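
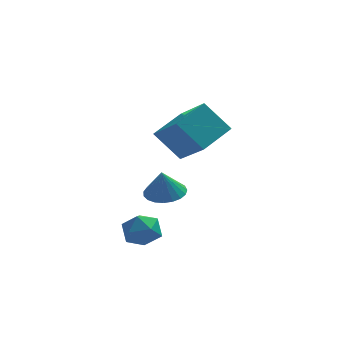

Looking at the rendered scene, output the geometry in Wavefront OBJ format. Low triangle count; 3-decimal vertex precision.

v 0.367 -3.324 -2.311
v 1.019 -2.861 -2.125
v 1.161 -4.199 -2.915
v 1.813 -3.736 -2.729
v 1.407 -4.13 -2.135
v 0.916 -3.589 -1.762
v 1.264 -3.471 -3.278
v 0.773 -2.93 -2.905
v 1.573 -2.952 -2.723
v 1.661 -3.359 -2.017
v 0.519 -3.701 -3.023
v 0.607 -4.108 -2.317
v 2.029 -0.11 -2.382
v 2.585 0.497 -2.212
v 1.891 -0.31 -1.218
v 2.283 0.673 -2.218
v 1.938 0.715 -2.252
v 1.609 0.613 -2.309
v 1.352 0.387 -2.378
v 1.213 0.074 -2.448
v 1.214 -0.27 -2.507
v 1.357 -0.587 -2.544
v 1.616 -0.821 -2.554
v 1.946 -0.932 -2.533
v 2.291 -0.902 -2.487
v 2.591 -0.734 -2.422
v 2.793 -0.458 -2.351
v 2.864 -0.123 -2.285
v 2.79 0.215 -2.236
v 1.575 -0.921 1.134
v 2.367 -2.356 2.331
v 2.633 0.119 1.68
v 3.425 -1.316 2.877
v 2.555 -1.324 0.003
v 3.347 -2.759 1.2
v 3.613 -0.284 0.549
v 4.405 -1.719 1.746
f 1 12 6
f 1 6 2
f 1 2 8
f 1 8 11
f 1 11 12
f 2 6 10
f 6 12 5
f 12 11 3
f 11 8 7
f 8 2 9
f 4 10 5
f 4 5 3
f 4 3 7
f 4 7 9
f 4 9 10
f 5 10 6
f 3 5 12
f 7 3 11
f 9 7 8
f 10 9 2
f 14 13 16
f 14 16 15
f 16 13 17
f 16 17 15
f 17 13 18
f 17 18 15
f 18 13 19
f 18 19 15
f 19 13 20
f 19 20 15
f 20 13 21
f 20 21 15
f 21 13 22
f 21 22 15
f 22 13 23
f 22 23 15
f 23 13 24
f 23 24 15
f 24 13 25
f 24 25 15
f 25 13 26
f 25 26 15
f 26 13 27
f 26 27 15
f 27 13 28
f 27 28 15
f 28 13 29
f 28 29 15
f 29 13 14
f 29 14 15
f 31 33 30
f 34 31 30
f 30 33 32
f 32 34 30
f 31 37 33
f 35 31 34
f 35 37 31
f 33 37 32
f 36 34 32
f 32 37 36
f 36 35 34
f 37 35 36



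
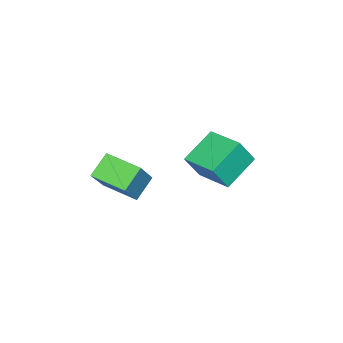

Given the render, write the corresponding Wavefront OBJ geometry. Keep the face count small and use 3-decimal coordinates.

v -5.565 -1.481 -0.224
v -4.875 -1.94 1.237
v -4.933 0.424 0.076
v -4.243 -0.035 1.537
v -3.757 -1.925 -1.217
v -3.067 -2.384 0.244
v -3.125 -0.02 -0.917
v -2.435 -0.479 0.544
v 0.889 -4.441 0.279
v -0.24 -4.284 1.143
v 0.953 -2.579 0.025
v -0.175 -2.422 0.889
v 2.195 -4.258 1.951
v 1.067 -4.101 2.815
v 2.26 -2.396 1.697
v 1.131 -2.239 2.561
f 2 4 1
f 5 2 1
f 1 4 3
f 3 5 1
f 2 8 4
f 6 2 5
f 6 8 2
f 4 8 3
f 7 5 3
f 3 8 7
f 7 6 5
f 8 6 7
f 10 12 9
f 13 10 9
f 9 12 11
f 11 13 9
f 10 16 12
f 14 10 13
f 14 16 10
f 12 16 11
f 15 13 11
f 11 16 15
f 15 14 13
f 16 14 15



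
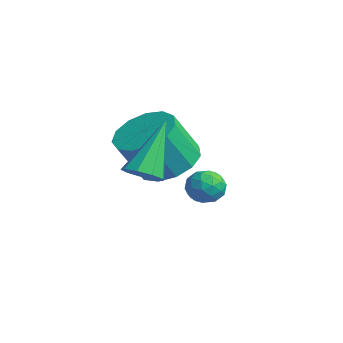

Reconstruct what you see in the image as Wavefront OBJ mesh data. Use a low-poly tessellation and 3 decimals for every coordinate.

v -3.245 2.876 -0.133
v -2.811 2.376 -0.339
v -3.909 2.104 0.339
v -3.475 1.604 0.133
v -3.28 2.05 0.627
v -2.87 2.528 0.335
v -3.85 1.952 -0.335
v -3.44 2.43 -0.627
v -3.184 1.805 -0.464
v -2.832 1.866 0.13
v -3.888 2.614 -0.13
v -3.536 2.675 0.464
v -2.97 2.694 -0.277
v -3.75 1.786 0.277
v -3.636 2.048 0.568
v -3.381 1.755 0.447
v -3.004 2.783 0.119
v -2.749 2.489 -0.002
v -3.025 2.298 0.566
v -3.971 1.991 0.002
v -3.716 1.697 -0.119
v -3.339 2.725 -0.447
v -3.084 2.432 -0.568
v -3.695 2.182 -0.566
v -2.934 2.065 -0.472
v -3.324 1.61 -0.195
v -3.545 1.815 -0.47
v -3.304 2.096 -0.642
v -2.727 2.1 -0.123
v -3.117 1.646 0.155
v -3.003 1.909 0.445
v -2.762 2.189 0.274
v -2.946 1.765 -0.196
v -3.603 2.834 -0.155
v -3.993 2.38 0.123
v -3.958 2.291 -0.274
v -3.717 2.571 -0.445
v -3.396 2.87 0.195
v -3.786 2.415 0.472
v -3.416 2.384 0.642
v -3.175 2.665 0.47
v -3.774 2.715 0.196
v -3.024 0.856 1.443
v -2.005 0.616 1.22
v -1.897 -0.276 2.675
v -2.916 -0.036 2.897
v -1.994 1.131 1.535
v -1.886 0.239 2.99
v -2.31 1.558 1.82
v -2.202 0.666 3.275
v -2.852 1.762 1.985
v -2.745 0.87 3.44
v -3.449 1.679 1.978
v -3.342 0.787 3.433
v -3.911 1.334 1.801
v -3.804 0.442 3.256
v -4.091 0.838 1.51
v -3.984 -0.054 2.965
v -3.932 0.347 1.198
v -3.825 -0.545 2.653
v -3.485 0.018 0.963
v -3.378 -0.874 2.418
v -2.891 -0.045 0.88
v -2.784 -0.937 2.335
v -2.339 0.178 0.977
v -2.232 -0.714 2.432
v 0.215 -1.459 2.499
v 0.627 -1.811 2.858
v -0.435 -0.441 4.241
v 0.827 -1.441 2.717
v 0.742 -1.079 2.473
v 0.41 -0.895 2.242
v -0.013 -0.975 2.131
v -0.329 -1.281 2.192
v -0.391 -1.671 2.397
v -0.168 -1.962 2.65
v 0.233 -2.017 2.832
f 1 38 17
f 38 12 41
f 17 41 6
f 38 41 17
f 1 17 13
f 17 6 18
f 13 18 2
f 17 18 13
f 1 13 22
f 13 2 23
f 22 23 8
f 13 23 22
f 1 22 34
f 22 8 37
f 34 37 11
f 22 37 34
f 1 34 38
f 34 11 42
f 38 42 12
f 34 42 38
f 2 18 29
f 18 6 32
f 29 32 10
f 18 32 29
f 6 41 19
f 41 12 40
f 19 40 5
f 41 40 19
f 12 42 39
f 42 11 35
f 39 35 3
f 42 35 39
f 11 37 36
f 37 8 24
f 36 24 7
f 37 24 36
f 8 23 28
f 23 2 25
f 28 25 9
f 23 25 28
f 4 30 16
f 30 10 31
f 16 31 5
f 30 31 16
f 4 16 14
f 16 5 15
f 14 15 3
f 16 15 14
f 4 14 21
f 14 3 20
f 21 20 7
f 14 20 21
f 4 21 26
f 21 7 27
f 26 27 9
f 21 27 26
f 4 26 30
f 26 9 33
f 30 33 10
f 26 33 30
f 5 31 19
f 31 10 32
f 19 32 6
f 31 32 19
f 3 15 39
f 15 5 40
f 39 40 12
f 15 40 39
f 7 20 36
f 20 3 35
f 36 35 11
f 20 35 36
f 9 27 28
f 27 7 24
f 28 24 8
f 27 24 28
f 10 33 29
f 33 9 25
f 29 25 2
f 33 25 29
f 44 43 47
f 44 47 45
f 45 47 48
f 45 48 46
f 47 43 49
f 47 49 48
f 48 49 50
f 48 50 46
f 49 43 51
f 49 51 50
f 50 51 52
f 50 52 46
f 51 43 53
f 51 53 52
f 52 53 54
f 52 54 46
f 53 43 55
f 53 55 54
f 54 55 56
f 54 56 46
f 55 43 57
f 55 57 56
f 56 57 58
f 56 58 46
f 57 43 59
f 57 59 58
f 58 59 60
f 58 60 46
f 59 43 61
f 59 61 60
f 60 61 62
f 60 62 46
f 61 43 63
f 61 63 62
f 62 63 64
f 62 64 46
f 63 43 65
f 63 65 64
f 64 65 66
f 64 66 46
f 65 43 44
f 65 44 66
f 66 44 45
f 66 45 46
f 68 67 70
f 68 70 69
f 70 67 71
f 70 71 69
f 71 67 72
f 71 72 69
f 72 67 73
f 72 73 69
f 73 67 74
f 73 74 69
f 74 67 75
f 74 75 69
f 75 67 76
f 75 76 69
f 76 67 77
f 76 77 69
f 77 67 68
f 77 68 69



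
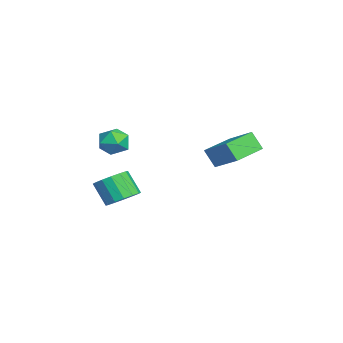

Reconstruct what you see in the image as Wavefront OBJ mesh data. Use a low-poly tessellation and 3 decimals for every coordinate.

v -0.542 -3.352 -3.426
v 0.406 -3.825 -3.168
v -0.331 -4.541 -1.776
v -1.278 -4.068 -2.034
v 0.416 -3.325 -2.906
v -0.321 -4.042 -1.514
v 0.169 -2.833 -2.783
v -0.567 -3.549 -1.391
v -0.268 -2.48 -2.832
v -1.005 -3.196 -1.44
v -0.778 -2.36 -3.041
v -1.515 -3.076 -1.649
v -1.225 -2.506 -3.353
v -1.962 -3.222 -1.961
v -1.489 -2.879 -3.684
v -2.226 -3.595 -2.292
v -1.499 -3.378 -3.946
v -2.236 -4.095 -2.554
v -1.253 -3.871 -4.069
v -1.989 -4.587 -2.677
v -0.815 -4.224 -4.02
v -1.552 -4.94 -2.628
v -0.305 -4.344 -3.811
v -1.042 -5.06 -2.419
v 0.142 -4.198 -3.499
v -0.595 -4.914 -2.107
v 2.318 -3.098 2.484
v 3.053 -3.063 3.175
v 2.767 -4.617 2.085
v 3.502 -4.582 2.776
v 2.535 -4.608 3.067
v 2.258 -3.669 3.314
v 3.562 -4.011 1.946
v 3.285 -3.072 2.193
v 3.821 -3.627 2.843
v 3.187 -3.996 3.536
v 2.633 -3.684 1.724
v 1.999 -4.053 2.417
v 2.589 1.619 0.478
v 2.181 1.043 1.57
v 1.218 3.092 0.743
v 0.81 2.516 1.835
v 3.99 2.724 1.585
v 3.582 2.148 2.677
v 2.619 4.197 1.85
v 2.211 3.621 2.942
f 2 1 5
f 2 5 3
f 3 5 6
f 3 6 4
f 5 1 7
f 5 7 6
f 6 7 8
f 6 8 4
f 7 1 9
f 7 9 8
f 8 9 10
f 8 10 4
f 9 1 11
f 9 11 10
f 10 11 12
f 10 12 4
f 11 1 13
f 11 13 12
f 12 13 14
f 12 14 4
f 13 1 15
f 13 15 14
f 14 15 16
f 14 16 4
f 15 1 17
f 15 17 16
f 16 17 18
f 16 18 4
f 17 1 19
f 17 19 18
f 18 19 20
f 18 20 4
f 19 1 21
f 19 21 20
f 20 21 22
f 20 22 4
f 21 1 23
f 21 23 22
f 22 23 24
f 22 24 4
f 23 1 25
f 23 25 24
f 24 25 26
f 24 26 4
f 25 1 2
f 25 2 26
f 26 2 3
f 26 3 4
f 27 38 32
f 27 32 28
f 27 28 34
f 27 34 37
f 27 37 38
f 28 32 36
f 32 38 31
f 38 37 29
f 37 34 33
f 34 28 35
f 30 36 31
f 30 31 29
f 30 29 33
f 30 33 35
f 30 35 36
f 31 36 32
f 29 31 38
f 33 29 37
f 35 33 34
f 36 35 28
f 40 42 39
f 43 40 39
f 39 42 41
f 41 43 39
f 40 46 42
f 44 40 43
f 44 46 40
f 42 46 41
f 45 43 41
f 41 46 45
f 45 44 43
f 46 44 45



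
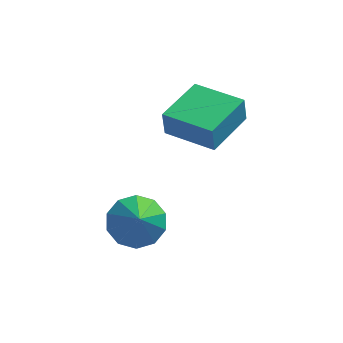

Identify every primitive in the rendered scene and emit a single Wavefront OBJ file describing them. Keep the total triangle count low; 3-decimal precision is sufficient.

v -0.289 -0.421 -1.583
v 0.761 -0.529 -1.855
v -0.051 -1.459 -0.257
v 0.708 -0.005 -1.435
v 0.275 0.36 -1.071
v -0.374 0.427 -0.903
v -0.99 0.17 -0.994
v -1.338 -0.312 -1.31
v -1.285 -0.836 -1.73
v -0.852 -1.202 -2.094
v -0.203 -1.269 -2.262
v 0.413 -1.012 -2.171
v 0.6 0.956 2.309
v 0.51 0.958 3.355
v 1.584 2.775 2.39
v 1.494 2.777 3.436
v 2.386 -0.017 2.464
v 2.296 -0.015 3.51
v 3.37 1.802 2.545
v 3.28 1.804 3.591
f 2 1 4
f 2 4 3
f 4 1 5
f 4 5 3
f 5 1 6
f 5 6 3
f 6 1 7
f 6 7 3
f 7 1 8
f 7 8 3
f 8 1 9
f 8 9 3
f 9 1 10
f 9 10 3
f 10 1 11
f 10 11 3
f 11 1 12
f 11 12 3
f 12 1 2
f 12 2 3
f 14 16 13
f 17 14 13
f 13 16 15
f 15 17 13
f 14 20 16
f 18 14 17
f 18 20 14
f 16 20 15
f 19 17 15
f 15 20 19
f 19 18 17
f 20 18 19



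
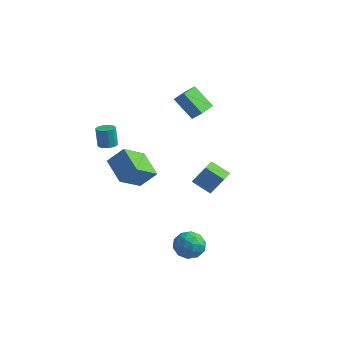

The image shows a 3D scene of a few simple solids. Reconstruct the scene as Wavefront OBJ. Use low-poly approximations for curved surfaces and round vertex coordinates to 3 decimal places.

v 2.959 -1.39 -0.579
v 1.929 -1.6 0.06
v 2.595 -0.278 -0.799
v 1.565 -0.489 -0.16
v 3.535 -0.991 0.48
v 2.505 -1.202 1.119
v 3.171 0.12 0.26
v 2.141 -0.09 0.899
v -3.793 -1.287 0.735
v -3.305 -1.019 0.792
v -3.499 -0.925 2.003
v -3.987 -1.193 1.945
v -3.55 -0.782 0.734
v -3.745 -0.689 1.945
v -3.889 -0.738 0.677
v -4.083 -0.645 1.888
v -4.191 -0.904 0.641
v -4.385 -0.81 1.852
v -4.341 -1.216 0.641
v -4.535 -1.122 1.852
v -4.281 -1.555 0.677
v -4.475 -1.461 1.888
v -4.035 -1.791 0.735
v -4.23 -1.698 1.946
v -3.697 -1.835 0.792
v -3.891 -1.742 2.003
v -3.395 -1.67 0.828
v -3.589 -1.576 2.039
v -3.245 -1.358 0.828
v -3.439 -1.264 2.039
v -0.568 -2.751 -0.58
v -0.837 -4.187 0.401
v -1.947 -2.008 0.129
v -2.217 -3.444 1.11
v 0.177 -2.256 0.35
v -0.093 -3.692 1.331
v -1.203 -1.513 1.059
v -1.472 -2.949 2.04
v -1.353 3.18 1.472
v -2.52 3.097 2.692
v -1.543 4.524 1.383
v -2.709 4.44 2.603
v -0.771 3.3 2.037
v -1.937 3.216 3.257
v -0.96 4.643 1.948
v -2.127 4.56 3.168
v 3.237 -2.633 -3.387
v 3.924 -3.24 -3.264
v 2.256 -3.76 -3.476
v 2.943 -4.367 -3.353
v 2.682 -3.816 -2.657
v 3.289 -3.119 -2.602
v 2.891 -3.881 -4.138
v 3.498 -3.184 -4.083
v 3.71 -4.011 -3.728
v 3.581 -3.971 -2.812
v 2.599 -3.029 -3.928
v 2.47 -2.989 -3.012
v 3.667 -2.837 -3.318
v 2.513 -4.163 -3.422
v 2.36 -3.839 -3.013
v 2.764 -4.196 -2.941
v 3.293 -2.766 -2.929
v 3.697 -3.123 -2.856
v 2.967 -3.462 -2.499
v 2.483 -3.877 -3.884
v 2.887 -4.234 -3.811
v 3.416 -2.804 -3.799
v 3.82 -3.161 -3.727
v 3.213 -3.538 -4.241
v 3.945 -3.648 -3.518
v 3.368 -4.311 -3.57
v 3.338 -4.025 -4.032
v 3.694 -3.615 -3.999
v 3.869 -3.624 -2.98
v 3.292 -4.287 -3.032
v 3.139 -3.963 -2.623
v 3.495 -3.553 -2.591
v 3.743 -4.078 -3.252
v 2.888 -2.713 -3.708
v 2.311 -3.376 -3.76
v 2.685 -3.447 -4.149
v 3.041 -3.037 -4.117
v 2.812 -2.689 -3.17
v 2.235 -3.352 -3.222
v 2.486 -3.385 -2.741
v 2.842 -2.975 -2.708
v 2.437 -2.922 -3.488
f 2 4 1
f 5 2 1
f 1 4 3
f 3 5 1
f 2 8 4
f 6 2 5
f 6 8 2
f 4 8 3
f 7 5 3
f 3 8 7
f 7 6 5
f 8 6 7
f 10 9 13
f 10 13 11
f 11 13 14
f 11 14 12
f 13 9 15
f 13 15 14
f 14 15 16
f 14 16 12
f 15 9 17
f 15 17 16
f 16 17 18
f 16 18 12
f 17 9 19
f 17 19 18
f 18 19 20
f 18 20 12
f 19 9 21
f 19 21 20
f 20 21 22
f 20 22 12
f 21 9 23
f 21 23 22
f 22 23 24
f 22 24 12
f 23 9 25
f 23 25 24
f 24 25 26
f 24 26 12
f 25 9 27
f 25 27 26
f 26 27 28
f 26 28 12
f 27 9 29
f 27 29 28
f 28 29 30
f 28 30 12
f 29 9 10
f 29 10 30
f 30 10 11
f 30 11 12
f 32 34 31
f 35 32 31
f 31 34 33
f 33 35 31
f 32 38 34
f 36 32 35
f 36 38 32
f 34 38 33
f 37 35 33
f 33 38 37
f 37 36 35
f 38 36 37
f 40 42 39
f 43 40 39
f 39 42 41
f 41 43 39
f 40 46 42
f 44 40 43
f 44 46 40
f 42 46 41
f 45 43 41
f 41 46 45
f 45 44 43
f 46 44 45
f 47 84 63
f 84 58 87
f 63 87 52
f 84 87 63
f 47 63 59
f 63 52 64
f 59 64 48
f 63 64 59
f 47 59 68
f 59 48 69
f 68 69 54
f 59 69 68
f 47 68 80
f 68 54 83
f 80 83 57
f 68 83 80
f 47 80 84
f 80 57 88
f 84 88 58
f 80 88 84
f 48 64 75
f 64 52 78
f 75 78 56
f 64 78 75
f 52 87 65
f 87 58 86
f 65 86 51
f 87 86 65
f 58 88 85
f 88 57 81
f 85 81 49
f 88 81 85
f 57 83 82
f 83 54 70
f 82 70 53
f 83 70 82
f 54 69 74
f 69 48 71
f 74 71 55
f 69 71 74
f 50 76 62
f 76 56 77
f 62 77 51
f 76 77 62
f 50 62 60
f 62 51 61
f 60 61 49
f 62 61 60
f 50 60 67
f 60 49 66
f 67 66 53
f 60 66 67
f 50 67 72
f 67 53 73
f 72 73 55
f 67 73 72
f 50 72 76
f 72 55 79
f 76 79 56
f 72 79 76
f 51 77 65
f 77 56 78
f 65 78 52
f 77 78 65
f 49 61 85
f 61 51 86
f 85 86 58
f 61 86 85
f 53 66 82
f 66 49 81
f 82 81 57
f 66 81 82
f 55 73 74
f 73 53 70
f 74 70 54
f 73 70 74
f 56 79 75
f 79 55 71
f 75 71 48
f 79 71 75



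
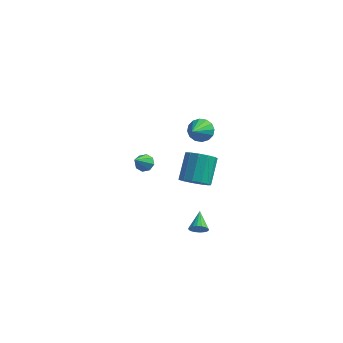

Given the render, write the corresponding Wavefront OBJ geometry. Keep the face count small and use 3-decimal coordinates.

v -0.585 -1.285 -3.712
v -0.184 -1.34 -3.37
v -0.895 -0.275 -3.188
v -0.086 -1.218 -3.547
v -0.087 -1.11 -3.756
v -0.186 -1.036 -3.957
v -0.365 -1.012 -4.109
v -0.587 -1.041 -4.183
v -0.809 -1.119 -4.163
v -0.986 -1.23 -4.055
v -1.084 -1.352 -3.878
v -1.083 -1.461 -3.669
v -0.984 -1.534 -3.468
v -0.805 -1.559 -3.316
v -0.583 -1.529 -3.242
v -0.362 -1.451 -3.261
v -0.897 -0.241 3.292
v -0.383 -0.5 2.892
v -0.823 -1.699 4.328
v -0.214 -0.308 3.15
v -0.229 -0.099 3.445
v -0.422 0.072 3.699
v -0.742 0.16 3.844
v -1.104 0.139 3.841
v -1.41 0.017 3.691
v -1.579 -0.175 3.434
v -1.564 -0.384 3.138
v -1.371 -0.555 2.884
v -1.051 -0.642 2.739
v -0.689 -0.622 2.742
v -1.041 -0.71 -0.498
v -0.502 -1.134 0.004
v -0.6 0.086 1.14
v -1.139 0.51 0.638
v -0.233 -0.853 -0.275
v -0.331 0.367 0.861
v -0.221 -0.526 -0.625
v -0.319 0.694 0.511
v -0.469 -0.258 -0.935
v -0.567 0.962 0.201
v -0.899 -0.133 -1.106
v -0.996 1.087 0.03
v -1.374 -0.192 -1.084
v -1.471 1.029 0.052
v -1.743 -0.415 -0.876
v -1.841 0.806 0.26
v -1.889 -0.731 -0.548
v -1.987 0.489 0.588
v -1.767 -1.042 -0.204
v -1.864 0.179 0.932
v -1.414 -1.246 0.046
v -1.511 -0.026 1.182
v -0.942 -1.281 0.124
v -1.04 -0.061 1.26
v -3.734 -0.76 0.253
v -3.33 -1.041 0.029
v -3.866 -1.76 1.267
v -3.197 -0.771 0.313
v -3.378 -0.495 0.562
v -3.767 -0.374 0.63
v -4.137 -0.479 0.477
v -4.27 -0.749 0.194
v -4.089 -1.025 -0.055
v -3.7 -1.146 -0.123
f 2 1 4
f 2 4 3
f 4 1 5
f 4 5 3
f 5 1 6
f 5 6 3
f 6 1 7
f 6 7 3
f 7 1 8
f 7 8 3
f 8 1 9
f 8 9 3
f 9 1 10
f 9 10 3
f 10 1 11
f 10 11 3
f 11 1 12
f 11 12 3
f 12 1 13
f 12 13 3
f 13 1 14
f 13 14 3
f 14 1 15
f 14 15 3
f 15 1 16
f 15 16 3
f 16 1 2
f 16 2 3
f 18 17 20
f 18 20 19
f 20 17 21
f 20 21 19
f 21 17 22
f 21 22 19
f 22 17 23
f 22 23 19
f 23 17 24
f 23 24 19
f 24 17 25
f 24 25 19
f 25 17 26
f 25 26 19
f 26 17 27
f 26 27 19
f 27 17 28
f 27 28 19
f 28 17 29
f 28 29 19
f 29 17 30
f 29 30 19
f 30 17 18
f 30 18 19
f 32 31 35
f 32 35 33
f 33 35 36
f 33 36 34
f 35 31 37
f 35 37 36
f 36 37 38
f 36 38 34
f 37 31 39
f 37 39 38
f 38 39 40
f 38 40 34
f 39 31 41
f 39 41 40
f 40 41 42
f 40 42 34
f 41 31 43
f 41 43 42
f 42 43 44
f 42 44 34
f 43 31 45
f 43 45 44
f 44 45 46
f 44 46 34
f 45 31 47
f 45 47 46
f 46 47 48
f 46 48 34
f 47 31 49
f 47 49 48
f 48 49 50
f 48 50 34
f 49 31 51
f 49 51 50
f 50 51 52
f 50 52 34
f 51 31 53
f 51 53 52
f 52 53 54
f 52 54 34
f 53 31 32
f 53 32 54
f 54 32 33
f 54 33 34
f 56 55 58
f 56 58 57
f 58 55 59
f 58 59 57
f 59 55 60
f 59 60 57
f 60 55 61
f 60 61 57
f 61 55 62
f 61 62 57
f 62 55 63
f 62 63 57
f 63 55 64
f 63 64 57
f 64 55 56
f 64 56 57



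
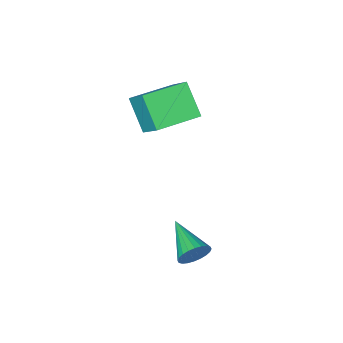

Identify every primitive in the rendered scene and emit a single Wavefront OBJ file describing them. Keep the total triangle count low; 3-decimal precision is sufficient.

v 0.867 -0.103 0.758
v 0.966 0.896 1.762
v 0.929 0.851 -0.196
v 1.028 1.849 0.808
v 2.412 -0.229 0.732
v 2.511 0.769 1.736
v 2.474 0.724 -0.222
v 2.573 1.723 0.782
v 2.992 4.583 -2.918
v 3.28 4.686 -2.437
v 2.828 3.197 -2.522
v 3.072 4.729 -2.373
v 2.851 4.75 -2.392
v 2.652 4.745 -2.49
v 2.504 4.716 -2.654
v 2.431 4.666 -2.858
v 2.443 4.604 -3.071
v 2.539 4.538 -3.261
v 2.703 4.479 -3.399
v 2.912 4.436 -3.463
v 3.132 4.416 -3.445
v 3.331 4.42 -3.346
v 3.479 4.45 -3.182
v 3.552 4.499 -2.978
v 3.54 4.562 -2.765
v 3.445 4.627 -2.575
f 2 4 1
f 5 2 1
f 1 4 3
f 3 5 1
f 2 8 4
f 6 2 5
f 6 8 2
f 4 8 3
f 7 5 3
f 3 8 7
f 7 6 5
f 8 6 7
f 10 9 12
f 10 12 11
f 12 9 13
f 12 13 11
f 13 9 14
f 13 14 11
f 14 9 15
f 14 15 11
f 15 9 16
f 15 16 11
f 16 9 17
f 16 17 11
f 17 9 18
f 17 18 11
f 18 9 19
f 18 19 11
f 19 9 20
f 19 20 11
f 20 9 21
f 20 21 11
f 21 9 22
f 21 22 11
f 22 9 23
f 22 23 11
f 23 9 24
f 23 24 11
f 24 9 25
f 24 25 11
f 25 9 26
f 25 26 11
f 26 9 10
f 26 10 11



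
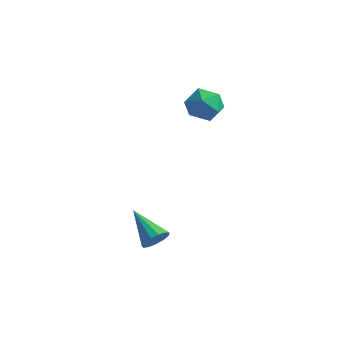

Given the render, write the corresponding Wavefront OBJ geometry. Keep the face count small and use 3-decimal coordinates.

v -1.537 -3.469 -3.517
v -1.124 -3.263 -2.926
v -3.243 -2.851 -2.543
v -1.147 -2.925 -3.179
v -1.293 -2.76 -3.539
v -1.516 -2.82 -3.893
v -1.746 -3.085 -4.127
v -1.91 -3.473 -4.168
v -1.955 -3.859 -4.002
v -1.867 -4.121 -3.683
v -1.674 -4.176 -3.31
v -1.438 -4.006 -3.004
v -1.233 -3.666 -2.861
v -3.146 1.824 2.777
v -2.364 2.489 3.047
v -1.996 0.571 2.533
v -1.214 1.236 2.803
v -1.908 0.907 3.537
v -2.618 1.681 3.687
v -1.742 1.379 1.893
v -2.452 2.153 2.043
v -1.496 2.214 2.5
v -1.598 1.923 3.516
v -2.762 1.137 2.064
v -2.864 0.846 3.08
f 2 1 4
f 2 4 3
f 4 1 5
f 4 5 3
f 5 1 6
f 5 6 3
f 6 1 7
f 6 7 3
f 7 1 8
f 7 8 3
f 8 1 9
f 8 9 3
f 9 1 10
f 9 10 3
f 10 1 11
f 10 11 3
f 11 1 12
f 11 12 3
f 12 1 13
f 12 13 3
f 13 1 2
f 13 2 3
f 14 25 19
f 14 19 15
f 14 15 21
f 14 21 24
f 14 24 25
f 15 19 23
f 19 25 18
f 25 24 16
f 24 21 20
f 21 15 22
f 17 23 18
f 17 18 16
f 17 16 20
f 17 20 22
f 17 22 23
f 18 23 19
f 16 18 25
f 20 16 24
f 22 20 21
f 23 22 15



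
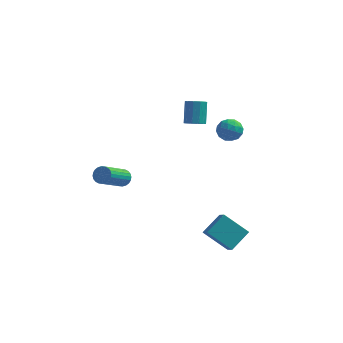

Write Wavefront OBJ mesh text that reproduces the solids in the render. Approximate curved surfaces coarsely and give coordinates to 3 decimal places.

v 2.168 0.684 3.383
v 2.539 1.088 2.975
v 3.061 0.492 4.005
v 3.432 0.896 3.597
v 2.95 1.166 3.998
v 2.398 1.285 3.614
v 3.202 0.295 3.366
v 2.65 0.414 2.982
v 3.178 0.847 2.965
v 3.022 1.386 3.355
v 2.578 0.194 3.625
v 2.422 0.733 4.015
v 2.275 0.903 3.124
v 3.325 0.677 3.856
v 3.042 0.836 4.092
v 3.26 1.073 3.852
v 2.192 1.019 3.5
v 2.41 1.256 3.26
v 2.651 1.302 3.861
v 3.19 0.324 3.72
v 3.408 0.561 3.48
v 2.34 0.507 3.128
v 2.558 0.744 2.888
v 2.949 0.278 3.119
v 2.869 0.999 2.878
v 3.394 0.886 3.244
v 3.259 0.532 3.109
v 2.934 0.602 2.882
v 2.777 1.315 3.108
v 3.302 1.202 3.474
v 3.019 1.361 3.709
v 2.694 1.431 3.483
v 3.153 1.174 3.102
v 2.298 0.378 3.506
v 2.823 0.265 3.872
v 2.906 0.149 3.497
v 2.581 0.219 3.271
v 2.206 0.694 3.736
v 2.731 0.581 4.102
v 2.666 0.978 4.098
v 2.341 1.048 3.871
v 2.447 0.406 3.878
v 0.706 2.695 2.389
v 1.207 2.558 2.536
v 1.096 3.307 3.617
v 0.594 3.445 3.471
v 1.226 2.833 2.348
v 1.115 3.582 3.429
v 1.047 3.055 2.175
v 0.935 3.804 3.256
v 0.737 3.14 2.085
v 0.625 3.889 3.166
v 0.415 3.055 2.11
v 0.304 3.804 3.191
v 0.204 2.833 2.243
v 0.093 3.582 3.324
v 0.185 2.558 2.431
v 0.074 3.307 3.512
v 0.365 2.336 2.604
v 0.253 3.085 3.685
v 0.675 2.251 2.694
v 0.563 3 3.775
v 0.996 2.336 2.669
v 0.885 3.085 3.75
v -2.696 1.641 -1.399
v -2.28 1.362 -1.537
v -2.887 -0.101 -0.399
v -3.304 0.179 -0.261
v -2.21 1.459 -1.373
v -2.817 -0.003 -0.236
v -2.214 1.585 -1.214
v -2.821 0.122 -0.076
v -2.291 1.719 -1.083
v -2.898 0.256 0.055
v -2.43 1.841 -1
v -3.037 0.379 0.138
v -2.609 1.933 -0.977
v -3.217 0.47 0.16
v -2.802 1.981 -1.019
v -3.409 0.518 0.119
v -2.979 1.976 -1.119
v -3.586 0.514 0.019
v -3.113 1.921 -1.261
v -3.72 0.458 -0.123
v -3.183 1.823 -1.424
v -3.79 0.361 -0.287
v -3.179 1.698 -1.584
v -3.786 0.235 -0.446
v -3.102 1.564 -1.715
v -3.709 0.101 -0.577
v -2.963 1.441 -1.798
v -3.57 -0.021 -0.66
v -2.783 1.35 -1.82
v -3.391 -0.113 -0.683
v -2.591 1.302 -1.779
v -3.198 -0.161 -0.641
v -2.414 1.306 -1.679
v -3.021 -0.156 -0.541
v 3.624 -2.388 -2.616
v 2.399 -2.271 -1.674
v 3.29 -1.795 -3.125
v 2.065 -1.677 -2.182
v 4.235 -1.463 -1.938
v 3.01 -1.345 -0.995
v 3.901 -0.869 -2.446
v 2.676 -0.752 -1.504
f 1 38 17
f 38 12 41
f 17 41 6
f 38 41 17
f 1 17 13
f 17 6 18
f 13 18 2
f 17 18 13
f 1 13 22
f 13 2 23
f 22 23 8
f 13 23 22
f 1 22 34
f 22 8 37
f 34 37 11
f 22 37 34
f 1 34 38
f 34 11 42
f 38 42 12
f 34 42 38
f 2 18 29
f 18 6 32
f 29 32 10
f 18 32 29
f 6 41 19
f 41 12 40
f 19 40 5
f 41 40 19
f 12 42 39
f 42 11 35
f 39 35 3
f 42 35 39
f 11 37 36
f 37 8 24
f 36 24 7
f 37 24 36
f 8 23 28
f 23 2 25
f 28 25 9
f 23 25 28
f 4 30 16
f 30 10 31
f 16 31 5
f 30 31 16
f 4 16 14
f 16 5 15
f 14 15 3
f 16 15 14
f 4 14 21
f 14 3 20
f 21 20 7
f 14 20 21
f 4 21 26
f 21 7 27
f 26 27 9
f 21 27 26
f 4 26 30
f 26 9 33
f 30 33 10
f 26 33 30
f 5 31 19
f 31 10 32
f 19 32 6
f 31 32 19
f 3 15 39
f 15 5 40
f 39 40 12
f 15 40 39
f 7 20 36
f 20 3 35
f 36 35 11
f 20 35 36
f 9 27 28
f 27 7 24
f 28 24 8
f 27 24 28
f 10 33 29
f 33 9 25
f 29 25 2
f 33 25 29
f 44 43 47
f 44 47 45
f 45 47 48
f 45 48 46
f 47 43 49
f 47 49 48
f 48 49 50
f 48 50 46
f 49 43 51
f 49 51 50
f 50 51 52
f 50 52 46
f 51 43 53
f 51 53 52
f 52 53 54
f 52 54 46
f 53 43 55
f 53 55 54
f 54 55 56
f 54 56 46
f 55 43 57
f 55 57 56
f 56 57 58
f 56 58 46
f 57 43 59
f 57 59 58
f 58 59 60
f 58 60 46
f 59 43 61
f 59 61 60
f 60 61 62
f 60 62 46
f 61 43 63
f 61 63 62
f 62 63 64
f 62 64 46
f 63 43 44
f 63 44 64
f 64 44 45
f 64 45 46
f 66 65 69
f 66 69 67
f 67 69 70
f 67 70 68
f 69 65 71
f 69 71 70
f 70 71 72
f 70 72 68
f 71 65 73
f 71 73 72
f 72 73 74
f 72 74 68
f 73 65 75
f 73 75 74
f 74 75 76
f 74 76 68
f 75 65 77
f 75 77 76
f 76 77 78
f 76 78 68
f 77 65 79
f 77 79 78
f 78 79 80
f 78 80 68
f 79 65 81
f 79 81 80
f 80 81 82
f 80 82 68
f 81 65 83
f 81 83 82
f 82 83 84
f 82 84 68
f 83 65 85
f 83 85 84
f 84 85 86
f 84 86 68
f 85 65 87
f 85 87 86
f 86 87 88
f 86 88 68
f 87 65 89
f 87 89 88
f 88 89 90
f 88 90 68
f 89 65 91
f 89 91 90
f 90 91 92
f 90 92 68
f 91 65 93
f 91 93 92
f 92 93 94
f 92 94 68
f 93 65 95
f 93 95 94
f 94 95 96
f 94 96 68
f 95 65 97
f 95 97 96
f 96 97 98
f 96 98 68
f 97 65 66
f 97 66 98
f 98 66 67
f 98 67 68
f 100 102 99
f 103 100 99
f 99 102 101
f 101 103 99
f 100 106 102
f 104 100 103
f 104 106 100
f 102 106 101
f 105 103 101
f 101 106 105
f 105 104 103
f 106 104 105



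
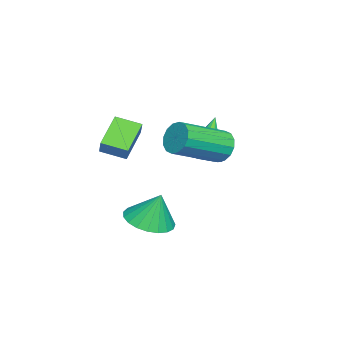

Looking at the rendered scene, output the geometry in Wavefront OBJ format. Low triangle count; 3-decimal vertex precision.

v -0.734 3.291 1.453
v -0.235 2.781 1.897
v -1.966 3.489 3.067
v -0.065 3.326 1.96
v -0.207 3.855 1.786
v -0.596 4.12 1.457
v -1.05 3.997 1.126
v -1.355 3.544 0.948
v -1.37 2.973 1.006
v -1.087 2.55 1.274
v -0.639 2.475 1.626
v 1.177 4.503 3.016
v 1.558 4.461 2.371
v 2.944 3.075 3.279
v 2.563 3.117 3.924
v 1.722 4.754 2.566
v 3.108 3.368 3.474
v 1.741 4.979 2.882
v 3.127 3.593 3.79
v 1.608 5.077 3.234
v 2.994 3.691 4.141
v 1.36 5.021 3.527
v 2.746 3.635 4.435
v 1.063 4.826 3.683
v 2.449 3.44 4.591
v 0.796 4.545 3.661
v 2.182 3.159 4.569
v 0.632 4.252 3.466
v 2.018 2.866 4.374
v 0.613 4.027 3.15
v 1.999 2.641 4.058
v 0.746 3.929 2.799
v 2.132 2.543 3.706
v 0.994 3.985 2.505
v 2.38 2.599 3.413
v 1.291 4.18 2.349
v 2.677 2.794 3.257
v 2.311 0.133 2.749
v 1.103 0.328 3.616
v 2.265 1.171 2.452
v 1.057 1.365 3.319
v 2.843 0.355 3.441
v 1.635 0.549 4.308
v 2.797 1.392 3.144
v 1.589 1.587 4.011
v 0.885 1.625 -1.384
v 1.4 2.486 -1.694
v 0.915 2.115 0.024
v 0.983 2.612 -1.729
v 0.55 2.567 -1.704
v 0.174 2.36 -1.624
v -0.079 2.025 -1.502
v -0.165 1.621 -1.36
v -0.069 1.218 -1.222
v 0.191 0.885 -1.112
v 0.572 0.681 -1.048
v 1.007 0.639 -1.043
v 1.42 0.769 -1.097
v 1.741 1.046 -1.2
v 1.914 1.423 -1.335
v 1.91 1.836 -1.478
v 1.728 2.212 -1.605
f 2 1 4
f 2 4 3
f 4 1 5
f 4 5 3
f 5 1 6
f 5 6 3
f 6 1 7
f 6 7 3
f 7 1 8
f 7 8 3
f 8 1 9
f 8 9 3
f 9 1 10
f 9 10 3
f 10 1 11
f 10 11 3
f 11 1 2
f 11 2 3
f 13 12 16
f 13 16 14
f 14 16 17
f 14 17 15
f 16 12 18
f 16 18 17
f 17 18 19
f 17 19 15
f 18 12 20
f 18 20 19
f 19 20 21
f 19 21 15
f 20 12 22
f 20 22 21
f 21 22 23
f 21 23 15
f 22 12 24
f 22 24 23
f 23 24 25
f 23 25 15
f 24 12 26
f 24 26 25
f 25 26 27
f 25 27 15
f 26 12 28
f 26 28 27
f 27 28 29
f 27 29 15
f 28 12 30
f 28 30 29
f 29 30 31
f 29 31 15
f 30 12 32
f 30 32 31
f 31 32 33
f 31 33 15
f 32 12 34
f 32 34 33
f 33 34 35
f 33 35 15
f 34 12 36
f 34 36 35
f 35 36 37
f 35 37 15
f 36 12 13
f 36 13 37
f 37 13 14
f 37 14 15
f 39 41 38
f 42 39 38
f 38 41 40
f 40 42 38
f 39 45 41
f 43 39 42
f 43 45 39
f 41 45 40
f 44 42 40
f 40 45 44
f 44 43 42
f 45 43 44
f 47 46 49
f 47 49 48
f 49 46 50
f 49 50 48
f 50 46 51
f 50 51 48
f 51 46 52
f 51 52 48
f 52 46 53
f 52 53 48
f 53 46 54
f 53 54 48
f 54 46 55
f 54 55 48
f 55 46 56
f 55 56 48
f 56 46 57
f 56 57 48
f 57 46 58
f 57 58 48
f 58 46 59
f 58 59 48
f 59 46 60
f 59 60 48
f 60 46 61
f 60 61 48
f 61 46 62
f 61 62 48
f 62 46 47
f 62 47 48



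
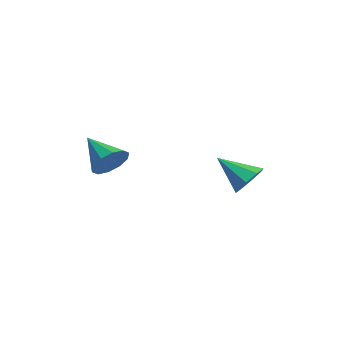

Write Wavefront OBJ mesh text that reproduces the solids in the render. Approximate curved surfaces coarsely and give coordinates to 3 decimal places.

v 2.852 3.136 0.786
v 3.28 2.508 0.505
v 1.988 2.104 1.774
v 3.54 2.769 1.004
v 3.397 3.244 1.375
v 2.935 3.656 1.401
v 2.424 3.764 1.067
v 2.164 3.503 0.568
v 2.307 3.028 0.196
v 2.77 2.616 0.17
v 1.138 -1.875 1.65
v 1.662 -2.369 2.102
v -0.178 -2.465 2.53
v 1.62 -1.907 2.349
v 1.395 -1.433 2.329
v 1.071 -1.128 2.05
v 0.773 -1.108 1.617
v 0.615 -1.381 1.198
v 0.656 -1.843 0.95
v 0.882 -2.317 0.97
v 1.205 -2.622 1.25
v 1.503 -2.642 1.682
f 2 1 4
f 2 4 3
f 4 1 5
f 4 5 3
f 5 1 6
f 5 6 3
f 6 1 7
f 6 7 3
f 7 1 8
f 7 8 3
f 8 1 9
f 8 9 3
f 9 1 10
f 9 10 3
f 10 1 2
f 10 2 3
f 12 11 14
f 12 14 13
f 14 11 15
f 14 15 13
f 15 11 16
f 15 16 13
f 16 11 17
f 16 17 13
f 17 11 18
f 17 18 13
f 18 11 19
f 18 19 13
f 19 11 20
f 19 20 13
f 20 11 21
f 20 21 13
f 21 11 22
f 21 22 13
f 22 11 12
f 22 12 13



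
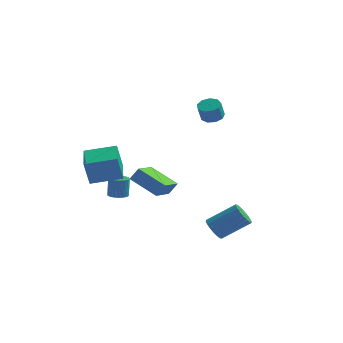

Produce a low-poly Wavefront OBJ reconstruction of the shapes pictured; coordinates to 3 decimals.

v -0.512 2.08 -4.141
v -0.897 0.162 -3.404
v -2.284 2.79 -3.22
v -2.669 0.872 -2.483
v -0.011 2.288 -3.337
v -0.396 0.37 -2.6
v -1.783 2.998 -2.416
v -2.168 1.08 -1.679
v 1.813 4.021 1.831
v 2.532 4.16 1.991
v 2.366 3.759 3.089
v 1.647 3.619 2.929
v 2.245 4.572 2.099
v 2.079 4.171 3.196
v 1.756 4.726 2.081
v 1.59 4.324 3.178
v 1.294 4.549 1.946
v 1.128 4.148 3.043
v 1.074 4.126 1.758
v 0.908 3.724 2.855
v 1.2 3.653 1.604
v 1.034 3.252 2.701
v 1.613 3.352 1.557
v 1.447 2.951 2.654
v 2.12 3.364 1.638
v 1.953 2.963 2.735
v 2.483 3.683 1.809
v 2.316 3.282 2.907
v -3.348 0.666 -3.835
v -2.766 0.95 -3.89
v -2.75 1.178 -2.56
v -3.332 0.894 -2.505
v -2.921 1.148 -3.923
v -2.905 1.376 -2.592
v -3.141 1.273 -3.941
v -3.125 1.501 -2.611
v -3.392 1.306 -3.944
v -3.377 1.533 -2.613
v -3.637 1.241 -3.93
v -3.622 1.468 -2.6
v -3.838 1.088 -3.902
v -3.822 1.316 -2.571
v -3.964 0.872 -3.863
v -3.949 1.099 -2.533
v -3.996 0.624 -3.821
v -3.981 0.851 -2.49
v -3.93 0.382 -3.78
v -3.914 0.61 -2.45
v -3.775 0.184 -3.748
v -3.759 0.412 -2.417
v -3.555 0.059 -3.729
v -3.539 0.287 -2.399
v -3.303 0.027 -3.727
v -3.288 0.254 -2.396
v -3.058 0.092 -3.74
v -3.043 0.319 -2.41
v -2.858 0.244 -3.769
v -2.842 0.472 -2.438
v -2.731 0.461 -3.807
v -2.716 0.688 -2.477
v -2.699 0.709 -3.85
v -2.684 0.936 -2.519
v 3.103 -2.799 -4.301
v 3.559 -2.718 -4.965
v 5.214 -2.199 -3.763
v 4.757 -2.281 -3.099
v 3.423 -2.387 -4.92
v 5.078 -1.868 -3.718
v 3.223 -2.138 -4.753
v 4.878 -1.619 -3.551
v 3 -2.02 -4.496
v 4.655 -1.501 -3.294
v 2.796 -2.056 -4.2
v 4.451 -1.538 -2.998
v 2.654 -2.24 -3.925
v 4.309 -1.721 -2.723
v 2.6 -2.534 -3.724
v 4.255 -2.016 -2.522
v 2.646 -2.881 -3.637
v 4.301 -2.362 -2.435
v 2.782 -3.212 -3.682
v 4.437 -2.693 -2.48
v 2.982 -3.461 -3.849
v 4.637 -2.942 -2.647
v 3.205 -3.579 -4.106
v 4.86 -3.06 -2.904
v 3.409 -3.542 -4.402
v 5.064 -3.024 -3.2
v 3.551 -3.359 -4.677
v 5.206 -2.84 -3.475
v 3.605 -3.064 -4.878
v 5.26 -2.546 -3.676
v -3.903 -4.093 -0.575
v -4.2 -4.272 1.059
v -4.374 -2.133 -0.446
v -4.671 -2.312 1.187
v -2.029 -3.668 -0.187
v -2.326 -3.847 1.446
v -2.5 -1.708 -0.059
v -2.797 -1.887 1.575
f 2 4 1
f 5 2 1
f 1 4 3
f 3 5 1
f 2 8 4
f 6 2 5
f 6 8 2
f 4 8 3
f 7 5 3
f 3 8 7
f 7 6 5
f 8 6 7
f 10 9 13
f 10 13 11
f 11 13 14
f 11 14 12
f 13 9 15
f 13 15 14
f 14 15 16
f 14 16 12
f 15 9 17
f 15 17 16
f 16 17 18
f 16 18 12
f 17 9 19
f 17 19 18
f 18 19 20
f 18 20 12
f 19 9 21
f 19 21 20
f 20 21 22
f 20 22 12
f 21 9 23
f 21 23 22
f 22 23 24
f 22 24 12
f 23 9 25
f 23 25 24
f 24 25 26
f 24 26 12
f 25 9 27
f 25 27 26
f 26 27 28
f 26 28 12
f 27 9 10
f 27 10 28
f 28 10 11
f 28 11 12
f 30 29 33
f 30 33 31
f 31 33 34
f 31 34 32
f 33 29 35
f 33 35 34
f 34 35 36
f 34 36 32
f 35 29 37
f 35 37 36
f 36 37 38
f 36 38 32
f 37 29 39
f 37 39 38
f 38 39 40
f 38 40 32
f 39 29 41
f 39 41 40
f 40 41 42
f 40 42 32
f 41 29 43
f 41 43 42
f 42 43 44
f 42 44 32
f 43 29 45
f 43 45 44
f 44 45 46
f 44 46 32
f 45 29 47
f 45 47 46
f 46 47 48
f 46 48 32
f 47 29 49
f 47 49 48
f 48 49 50
f 48 50 32
f 49 29 51
f 49 51 50
f 50 51 52
f 50 52 32
f 51 29 53
f 51 53 52
f 52 53 54
f 52 54 32
f 53 29 55
f 53 55 54
f 54 55 56
f 54 56 32
f 55 29 57
f 55 57 56
f 56 57 58
f 56 58 32
f 57 29 59
f 57 59 58
f 58 59 60
f 58 60 32
f 59 29 61
f 59 61 60
f 60 61 62
f 60 62 32
f 61 29 30
f 61 30 62
f 62 30 31
f 62 31 32
f 64 63 67
f 64 67 65
f 65 67 68
f 65 68 66
f 67 63 69
f 67 69 68
f 68 69 70
f 68 70 66
f 69 63 71
f 69 71 70
f 70 71 72
f 70 72 66
f 71 63 73
f 71 73 72
f 72 73 74
f 72 74 66
f 73 63 75
f 73 75 74
f 74 75 76
f 74 76 66
f 75 63 77
f 75 77 76
f 76 77 78
f 76 78 66
f 77 63 79
f 77 79 78
f 78 79 80
f 78 80 66
f 79 63 81
f 79 81 80
f 80 81 82
f 80 82 66
f 81 63 83
f 81 83 82
f 82 83 84
f 82 84 66
f 83 63 85
f 83 85 84
f 84 85 86
f 84 86 66
f 85 63 87
f 85 87 86
f 86 87 88
f 86 88 66
f 87 63 89
f 87 89 88
f 88 89 90
f 88 90 66
f 89 63 91
f 89 91 90
f 90 91 92
f 90 92 66
f 91 63 64
f 91 64 92
f 92 64 65
f 92 65 66
f 94 96 93
f 97 94 93
f 93 96 95
f 95 97 93
f 94 100 96
f 98 94 97
f 98 100 94
f 96 100 95
f 99 97 95
f 95 100 99
f 99 98 97
f 100 98 99



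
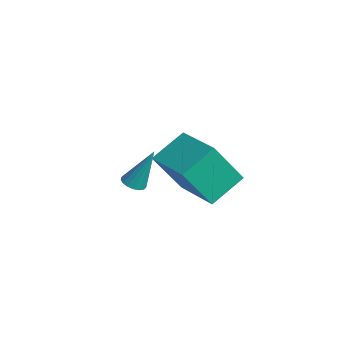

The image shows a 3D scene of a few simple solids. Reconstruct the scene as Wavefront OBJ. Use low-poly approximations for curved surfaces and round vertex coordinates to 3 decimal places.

v 1.057 -4.911 -0.685
v 0.762 -3.49 0.161
v 1.24 -3.782 -2.517
v 0.945 -2.361 -1.671
v 3.195 -4.679 -0.329
v 2.9 -3.258 0.517
v 3.378 -3.55 -2.161
v 3.083 -2.129 -1.315
v -2.451 -4.14 -4.476
v -1.95 -4.367 -4.469
v -2.129 -3.38 -2.664
v -1.91 -4.13 -4.576
v -1.994 -3.895 -4.659
v -2.182 -3.716 -4.701
v -2.432 -3.634 -4.691
v -2.686 -3.668 -4.632
v -2.887 -3.81 -4.537
v -2.987 -4.027 -4.427
v -2.965 -4.271 -4.33
v -2.824 -4.484 -4.265
v -2.599 -4.618 -4.249
v -2.339 -4.643 -4.284
v -2.105 -4.552 -4.364
f 2 4 1
f 5 2 1
f 1 4 3
f 3 5 1
f 2 8 4
f 6 2 5
f 6 8 2
f 4 8 3
f 7 5 3
f 3 8 7
f 7 6 5
f 8 6 7
f 10 9 12
f 10 12 11
f 12 9 13
f 12 13 11
f 13 9 14
f 13 14 11
f 14 9 15
f 14 15 11
f 15 9 16
f 15 16 11
f 16 9 17
f 16 17 11
f 17 9 18
f 17 18 11
f 18 9 19
f 18 19 11
f 19 9 20
f 19 20 11
f 20 9 21
f 20 21 11
f 21 9 22
f 21 22 11
f 22 9 23
f 22 23 11
f 23 9 10
f 23 10 11



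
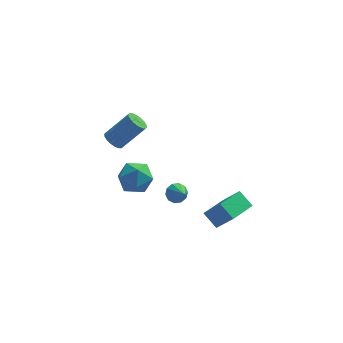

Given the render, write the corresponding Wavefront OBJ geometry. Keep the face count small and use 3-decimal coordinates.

v 0.534 -3.288 2.044
v 0.987 -3.325 1.717
v 0.926 -4.072 2.676
v 1.052 -3.092 1.965
v 0.92 -2.935 2.243
v 0.639 -2.912 2.445
v 0.319 -3.033 2.494
v 0.08 -3.252 2.371
v 0.015 -3.485 2.123
v 0.148 -3.642 1.845
v 0.428 -3.665 1.643
v 0.749 -3.543 1.594
v -1.584 0.49 0.492
v -0.962 0.092 1.165
v -2.038 -0.992 0.035
v -1.416 -1.39 0.708
v -2.231 -0.897 1.011
v -1.95 0.019 1.293
v -1.05 -0.919 -0.093
v -0.769 -0.003 0.189
v -0.632 -0.779 0.803
v -1.362 -0.765 1.485
v -1.638 -0.135 -0.285
v -2.368 -0.121 0.397
v 2.41 -3.396 -0.475
v 1.801 -2.873 0.138
v 3.325 -2.247 -0.547
v 2.716 -1.724 0.066
v 3.184 -3.936 0.754
v 2.575 -3.413 1.367
v 4.099 -2.787 0.682
v 3.49 -2.264 1.295
v -2.733 3.133 0.312
v -2.429 3.529 -0.056
v -1.223 3.823 1.261
v -1.527 3.427 1.628
v -2.61 3.692 0.074
v -1.404 3.986 1.391
v -2.816 3.744 0.25
v -1.609 4.039 1.567
v -3.005 3.675 0.439
v -1.798 3.97 1.756
v -3.14 3.499 0.602
v -1.934 3.793 1.919
v -3.195 3.25 0.708
v -1.989 3.545 2.025
v -3.158 2.978 0.736
v -1.952 3.273 2.052
v -3.037 2.737 0.679
v -1.831 3.031 1.996
v -2.856 2.574 0.549
v -1.65 2.868 1.866
v -2.651 2.521 0.373
v -1.444 2.816 1.69
v -2.462 2.59 0.184
v -1.255 2.885 1.501
v -2.326 2.767 0.021
v -1.12 3.061 1.338
v -2.271 3.015 -0.085
v -1.065 3.31 1.232
v -2.308 3.287 -0.112
v -1.102 3.582 1.204
f 2 1 4
f 2 4 3
f 4 1 5
f 4 5 3
f 5 1 6
f 5 6 3
f 6 1 7
f 6 7 3
f 7 1 8
f 7 8 3
f 8 1 9
f 8 9 3
f 9 1 10
f 9 10 3
f 10 1 11
f 10 11 3
f 11 1 12
f 11 12 3
f 12 1 2
f 12 2 3
f 13 24 18
f 13 18 14
f 13 14 20
f 13 20 23
f 13 23 24
f 14 18 22
f 18 24 17
f 24 23 15
f 23 20 19
f 20 14 21
f 16 22 17
f 16 17 15
f 16 15 19
f 16 19 21
f 16 21 22
f 17 22 18
f 15 17 24
f 19 15 23
f 21 19 20
f 22 21 14
f 26 28 25
f 29 26 25
f 25 28 27
f 27 29 25
f 26 32 28
f 30 26 29
f 30 32 26
f 28 32 27
f 31 29 27
f 27 32 31
f 31 30 29
f 32 30 31
f 34 33 37
f 34 37 35
f 35 37 38
f 35 38 36
f 37 33 39
f 37 39 38
f 38 39 40
f 38 40 36
f 39 33 41
f 39 41 40
f 40 41 42
f 40 42 36
f 41 33 43
f 41 43 42
f 42 43 44
f 42 44 36
f 43 33 45
f 43 45 44
f 44 45 46
f 44 46 36
f 45 33 47
f 45 47 46
f 46 47 48
f 46 48 36
f 47 33 49
f 47 49 48
f 48 49 50
f 48 50 36
f 49 33 51
f 49 51 50
f 50 51 52
f 50 52 36
f 51 33 53
f 51 53 52
f 52 53 54
f 52 54 36
f 53 33 55
f 53 55 54
f 54 55 56
f 54 56 36
f 55 33 57
f 55 57 56
f 56 57 58
f 56 58 36
f 57 33 59
f 57 59 58
f 58 59 60
f 58 60 36
f 59 33 61
f 59 61 60
f 60 61 62
f 60 62 36
f 61 33 34
f 61 34 62
f 62 34 35
f 62 35 36



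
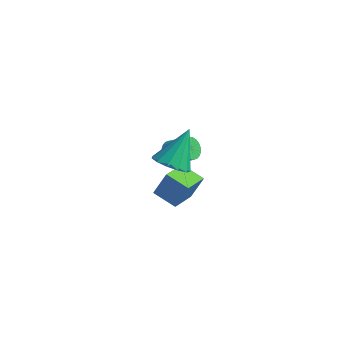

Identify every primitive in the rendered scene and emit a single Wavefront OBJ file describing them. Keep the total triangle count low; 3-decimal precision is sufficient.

v -0.485 0.228 -3.454
v -0.371 -1.546 -2.652
v -1.803 0.324 -3.055
v -1.689 -1.45 -2.253
v -0.071 0.81 -2.227
v 0.043 -0.964 -1.425
v -1.389 0.906 -1.828
v -1.275 -0.868 -1.026
v 0.542 -3.544 3.05
v 1.124 -2.945 2.481
v 0.758 -2.156 4.73
v 0.589 -2.768 2.404
v 0.038 -2.838 2.532
v -0.352 -3.132 2.824
v -0.458 -3.556 3.188
v -0.246 -3.977 3.508
v 0.215 -4.26 3.682
v 0.781 -4.315 3.656
v 1.271 -4.126 3.437
v 1.53 -3.752 3.095
v 1.475 -3.311 2.739
v -1.804 0.52 -0.643
v -1.397 0.391 -1.185
v -0.27 0.471 -0.359
v -0.676 0.6 0.183
v -1.411 0.66 -1.193
v -0.283 0.739 -0.366
v -1.484 0.907 -1.117
v -0.357 0.987 -0.29
v -1.606 1.096 -0.968
v -0.479 1.175 -0.142
v -1.758 1.197 -0.771
v -0.631 1.277 0.056
v -1.917 1.195 -0.553
v -0.79 1.275 0.273
v -2.059 1.09 -0.35
v -0.932 1.17 0.477
v -2.162 0.899 -0.191
v -1.035 0.978 0.635
v -2.21 0.649 -0.101
v -1.083 0.729 0.725
v -2.197 0.381 -0.094
v -1.069 0.46 0.733
v -2.123 0.133 -0.17
v -0.996 0.213 0.657
v -2.001 -0.055 -0.318
v -0.874 0.024 0.508
v -1.849 -0.157 -0.516
v -0.722 -0.077 0.311
v -1.69 -0.155 -0.733
v -0.563 -0.075 0.093
v -1.548 -0.05 -0.937
v -0.421 0.03 -0.11
v -1.445 0.142 -1.095
v -0.318 0.221 -0.269
f 2 4 1
f 5 2 1
f 1 4 3
f 3 5 1
f 2 8 4
f 6 2 5
f 6 8 2
f 4 8 3
f 7 5 3
f 3 8 7
f 7 6 5
f 8 6 7
f 10 9 12
f 10 12 11
f 12 9 13
f 12 13 11
f 13 9 14
f 13 14 11
f 14 9 15
f 14 15 11
f 15 9 16
f 15 16 11
f 16 9 17
f 16 17 11
f 17 9 18
f 17 18 11
f 18 9 19
f 18 19 11
f 19 9 20
f 19 20 11
f 20 9 21
f 20 21 11
f 21 9 10
f 21 10 11
f 23 22 26
f 23 26 24
f 24 26 27
f 24 27 25
f 26 22 28
f 26 28 27
f 27 28 29
f 27 29 25
f 28 22 30
f 28 30 29
f 29 30 31
f 29 31 25
f 30 22 32
f 30 32 31
f 31 32 33
f 31 33 25
f 32 22 34
f 32 34 33
f 33 34 35
f 33 35 25
f 34 22 36
f 34 36 35
f 35 36 37
f 35 37 25
f 36 22 38
f 36 38 37
f 37 38 39
f 37 39 25
f 38 22 40
f 38 40 39
f 39 40 41
f 39 41 25
f 40 22 42
f 40 42 41
f 41 42 43
f 41 43 25
f 42 22 44
f 42 44 43
f 43 44 45
f 43 45 25
f 44 22 46
f 44 46 45
f 45 46 47
f 45 47 25
f 46 22 48
f 46 48 47
f 47 48 49
f 47 49 25
f 48 22 50
f 48 50 49
f 49 50 51
f 49 51 25
f 50 22 52
f 50 52 51
f 51 52 53
f 51 53 25
f 52 22 54
f 52 54 53
f 53 54 55
f 53 55 25
f 54 22 23
f 54 23 55
f 55 23 24
f 55 24 25



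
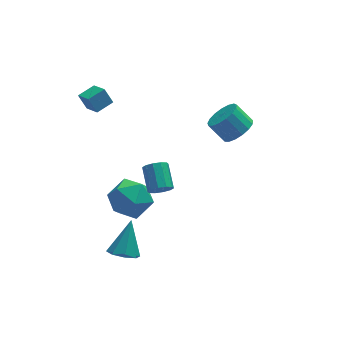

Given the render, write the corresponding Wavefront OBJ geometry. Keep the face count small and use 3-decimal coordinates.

v 4.152 -0.076 0.22
v 4.775 -0.319 0.837
v 4.091 0.214 1.737
v 3.468 0.456 1.12
v 4.907 0.075 0.704
v 4.223 0.607 1.605
v 4.866 0.433 0.461
v 4.182 0.966 1.361
v 4.662 0.675 0.162
v 3.978 1.208 1.063
v 4.34 0.745 -0.123
v 3.656 1.278 0.777
v 3.976 0.627 -0.33
v 3.292 1.16 0.57
v 3.651 0.347 -0.411
v 2.967 0.88 0.489
v 3.442 -0.029 -0.347
v 2.758 0.503 0.553
v 3.395 -0.416 -0.154
v 2.711 0.116 0.747
v 3.522 -0.726 0.125
v 2.838 -0.193 1.026
v 3.793 -0.887 0.426
v 3.109 -0.354 1.327
v 4.146 -0.862 0.68
v 3.462 -0.329 1.58
v 4.501 -0.657 0.828
v 3.817 -0.124 1.728
v -2.442 1.43 1.705
v -2.787 1.756 2.493
v -2.777 2.387 1.163
v -3.121 2.713 1.951
v -1.579 1.847 1.909
v -1.923 2.173 2.697
v -1.913 2.804 1.367
v -2.258 3.13 2.155
v -2.303 -3.576 -4.567
v -1.799 -4.19 -4.362
v -1.677 -2.564 -3.073
v -1.53 -3.779 -4.753
v -1.714 -3.249 -5.035
v -2.242 -2.911 -5.043
v -2.806 -2.962 -4.772
v -3.075 -3.373 -4.382
v -2.892 -3.903 -4.099
v -2.363 -4.241 -4.091
v -0.676 -4.549 1.3
v -0.498 -4.264 0.79
v -0.486 -3.087 1.451
v -0.664 -3.371 1.96
v -0.875 -4.265 0.798
v -0.863 -3.088 1.458
v -1.176 -4.374 0.997
v -1.164 -3.196 1.658
v -1.286 -4.549 1.312
v -1.274 -3.372 1.973
v -1.163 -4.725 1.622
v -1.151 -3.548 2.283
v -0.854 -4.833 1.809
v -0.842 -3.656 2.47
v -0.477 -4.832 1.802
v -0.465 -3.655 2.462
v -0.176 -4.724 1.602
v -0.164 -3.546 2.263
v -0.066 -4.548 1.287
v -0.054 -3.371 1.948
v -0.189 -4.372 0.977
v -0.177 -3.195 1.638
v -2.435 -0.538 -3.007
v -1.487 -0.1 -2.357
v -1.333 -2.1 -3.563
v -0.385 -1.662 -2.913
v -1.382 -2.088 -2.333
v -2.064 -1.123 -1.99
v -0.756 -1.077 -3.93
v -1.438 -0.112 -3.587
v -0.449 -0.433 -2.928
v -0.836 -1.058 -1.941
v -1.984 -1.142 -3.979
v -2.371 -1.767 -2.992
f 2 1 5
f 2 5 3
f 3 5 6
f 3 6 4
f 5 1 7
f 5 7 6
f 6 7 8
f 6 8 4
f 7 1 9
f 7 9 8
f 8 9 10
f 8 10 4
f 9 1 11
f 9 11 10
f 10 11 12
f 10 12 4
f 11 1 13
f 11 13 12
f 12 13 14
f 12 14 4
f 13 1 15
f 13 15 14
f 14 15 16
f 14 16 4
f 15 1 17
f 15 17 16
f 16 17 18
f 16 18 4
f 17 1 19
f 17 19 18
f 18 19 20
f 18 20 4
f 19 1 21
f 19 21 20
f 20 21 22
f 20 22 4
f 21 1 23
f 21 23 22
f 22 23 24
f 22 24 4
f 23 1 25
f 23 25 24
f 24 25 26
f 24 26 4
f 25 1 27
f 25 27 26
f 26 27 28
f 26 28 4
f 27 1 2
f 27 2 28
f 28 2 3
f 28 3 4
f 30 32 29
f 33 30 29
f 29 32 31
f 31 33 29
f 30 36 32
f 34 30 33
f 34 36 30
f 32 36 31
f 35 33 31
f 31 36 35
f 35 34 33
f 36 34 35
f 38 37 40
f 38 40 39
f 40 37 41
f 40 41 39
f 41 37 42
f 41 42 39
f 42 37 43
f 42 43 39
f 43 37 44
f 43 44 39
f 44 37 45
f 44 45 39
f 45 37 46
f 45 46 39
f 46 37 38
f 46 38 39
f 48 47 51
f 48 51 49
f 49 51 52
f 49 52 50
f 51 47 53
f 51 53 52
f 52 53 54
f 52 54 50
f 53 47 55
f 53 55 54
f 54 55 56
f 54 56 50
f 55 47 57
f 55 57 56
f 56 57 58
f 56 58 50
f 57 47 59
f 57 59 58
f 58 59 60
f 58 60 50
f 59 47 61
f 59 61 60
f 60 61 62
f 60 62 50
f 61 47 63
f 61 63 62
f 62 63 64
f 62 64 50
f 63 47 65
f 63 65 64
f 64 65 66
f 64 66 50
f 65 47 67
f 65 67 66
f 66 67 68
f 66 68 50
f 67 47 48
f 67 48 68
f 68 48 49
f 68 49 50
f 69 80 74
f 69 74 70
f 69 70 76
f 69 76 79
f 69 79 80
f 70 74 78
f 74 80 73
f 80 79 71
f 79 76 75
f 76 70 77
f 72 78 73
f 72 73 71
f 72 71 75
f 72 75 77
f 72 77 78
f 73 78 74
f 71 73 80
f 75 71 79
f 77 75 76
f 78 77 70



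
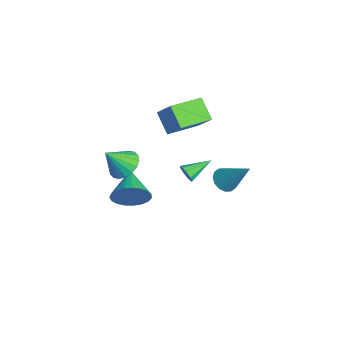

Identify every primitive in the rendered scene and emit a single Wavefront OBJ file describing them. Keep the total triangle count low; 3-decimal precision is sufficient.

v 1.52 -2.399 -2.667
v 1.881 -2.016 -1.865
v -0.02 -1.981 -2.173
v 1.886 -1.705 -2.114
v 1.827 -1.513 -2.46
v 1.715 -1.475 -2.841
v 1.569 -1.597 -3.192
v 1.415 -1.857 -3.453
v 1.279 -2.211 -3.577
v 1.184 -2.597 -3.544
v 1.148 -2.95 -3.36
v 1.176 -3.207 -3.056
v 1.263 -3.324 -2.684
v 1.395 -3.281 -2.31
v 1.548 -3.086 -1.997
v 1.697 -2.772 -1.801
v 1.815 -2.394 -1.754
v 3.152 -3.108 1.237
v 3.789 -2.711 1.542
v 3.168 -3.952 2.303
v 3.509 -2.535 1.685
v 3.158 -2.473 1.739
v 2.806 -2.536 1.694
v 2.522 -2.713 1.558
v 2.364 -2.968 1.359
v 2.362 -3.251 1.135
v 2.516 -3.506 0.932
v 2.796 -3.681 0.789
v 3.147 -3.744 0.734
v 3.499 -3.68 0.78
v 3.782 -3.503 0.915
v 3.941 -3.248 1.115
v 3.943 -2.965 1.338
v 0.417 -0.338 0.387
v -0.532 -0.538 1.223
v -0.159 1.304 0.126
v -1.107 1.104 0.962
v 1.167 0.076 1.338
v 0.219 -0.124 2.174
v 0.592 1.718 1.077
v -0.357 1.518 1.913
v -0.559 2.792 -4.64
v 0.042 2.606 -4.946
v 0.479 3.648 -3.12
v -0.034 2.935 -5.079
v -0.25 3.225 -5.095
v -0.549 3.399 -4.988
v -0.851 3.411 -4.789
v -1.075 3.257 -4.549
v -1.161 2.978 -4.333
v -1.085 2.65 -4.2
v -0.869 2.36 -4.185
v -0.57 2.185 -4.291
v -0.268 2.174 -4.491
v -0.044 2.328 -4.731
v -1.103 1.035 -4.194
v -0.805 0.952 -3.764
v -1.377 2.365 -3.746
v -0.601 1.084 -4.033
v -0.632 1.193 -4.377
v -0.884 1.229 -4.636
v -1.238 1.173 -4.687
v -1.53 1.053 -4.508
v -1.621 0.924 -4.182
v -1.471 0.847 -3.861
v -1.148 0.858 -3.696
f 2 1 4
f 2 4 3
f 4 1 5
f 4 5 3
f 5 1 6
f 5 6 3
f 6 1 7
f 6 7 3
f 7 1 8
f 7 8 3
f 8 1 9
f 8 9 3
f 9 1 10
f 9 10 3
f 10 1 11
f 10 11 3
f 11 1 12
f 11 12 3
f 12 1 13
f 12 13 3
f 13 1 14
f 13 14 3
f 14 1 15
f 14 15 3
f 15 1 16
f 15 16 3
f 16 1 17
f 16 17 3
f 17 1 2
f 17 2 3
f 19 18 21
f 19 21 20
f 21 18 22
f 21 22 20
f 22 18 23
f 22 23 20
f 23 18 24
f 23 24 20
f 24 18 25
f 24 25 20
f 25 18 26
f 25 26 20
f 26 18 27
f 26 27 20
f 27 18 28
f 27 28 20
f 28 18 29
f 28 29 20
f 29 18 30
f 29 30 20
f 30 18 31
f 30 31 20
f 31 18 32
f 31 32 20
f 32 18 33
f 32 33 20
f 33 18 19
f 33 19 20
f 35 37 34
f 38 35 34
f 34 37 36
f 36 38 34
f 35 41 37
f 39 35 38
f 39 41 35
f 37 41 36
f 40 38 36
f 36 41 40
f 40 39 38
f 41 39 40
f 43 42 45
f 43 45 44
f 45 42 46
f 45 46 44
f 46 42 47
f 46 47 44
f 47 42 48
f 47 48 44
f 48 42 49
f 48 49 44
f 49 42 50
f 49 50 44
f 50 42 51
f 50 51 44
f 51 42 52
f 51 52 44
f 52 42 53
f 52 53 44
f 53 42 54
f 53 54 44
f 54 42 55
f 54 55 44
f 55 42 43
f 55 43 44
f 57 56 59
f 57 59 58
f 59 56 60
f 59 60 58
f 60 56 61
f 60 61 58
f 61 56 62
f 61 62 58
f 62 56 63
f 62 63 58
f 63 56 64
f 63 64 58
f 64 56 65
f 64 65 58
f 65 56 66
f 65 66 58
f 66 56 57
f 66 57 58



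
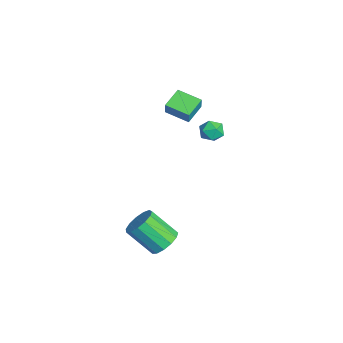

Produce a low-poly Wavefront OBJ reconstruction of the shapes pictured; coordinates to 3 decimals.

v 3.144 -0.67 -3.567
v 4.046 -0.839 -3.321
v 3.419 -2.139 -1.908
v 2.516 -1.97 -2.153
v 3.881 -0.43 -3.018
v 3.254 -1.73 -1.605
v 3.482 -0.097 -2.889
v 2.855 -1.397 -1.476
v 2.976 0.054 -2.975
v 2.349 -1.246 -1.562
v 2.523 -0.025 -3.249
v 1.896 -1.325 -1.836
v 2.267 -0.309 -3.624
v 1.64 -1.609 -2.21
v 2.289 -0.707 -3.98
v 1.662 -2.007 -2.567
v 2.583 -1.094 -4.206
v 1.956 -2.394 -2.792
v 3.054 -1.346 -4.228
v 2.427 -2.646 -2.815
v 3.554 -1.384 -4.041
v 2.927 -2.683 -2.627
v 3.924 -1.194 -3.703
v 3.297 -2.494 -2.289
v -2.414 0.79 3.86
v -2.062 0.753 4.688
v -1.572 1.942 3.553
v -1.22 1.905 4.381
v -1.46 -0.025 3.419
v -1.108 -0.062 4.247
v -0.618 1.127 3.112
v -0.266 1.09 3.94
v -3.091 3.272 0.22
v -2.329 3.327 0.414
v -3.131 2.093 0.706
v -2.369 2.148 0.9
v -2.904 2.586 1.279
v -2.88 3.314 0.978
v -2.58 2.106 0.142
v -2.556 2.834 -0.159
v -2.013 2.606 0.366
v -2.213 2.902 1.069
v -3.247 2.518 0.051
v -3.447 2.814 0.754
f 2 1 5
f 2 5 3
f 3 5 6
f 3 6 4
f 5 1 7
f 5 7 6
f 6 7 8
f 6 8 4
f 7 1 9
f 7 9 8
f 8 9 10
f 8 10 4
f 9 1 11
f 9 11 10
f 10 11 12
f 10 12 4
f 11 1 13
f 11 13 12
f 12 13 14
f 12 14 4
f 13 1 15
f 13 15 14
f 14 15 16
f 14 16 4
f 15 1 17
f 15 17 16
f 16 17 18
f 16 18 4
f 17 1 19
f 17 19 18
f 18 19 20
f 18 20 4
f 19 1 21
f 19 21 20
f 20 21 22
f 20 22 4
f 21 1 23
f 21 23 22
f 22 23 24
f 22 24 4
f 23 1 2
f 23 2 24
f 24 2 3
f 24 3 4
f 26 28 25
f 29 26 25
f 25 28 27
f 27 29 25
f 26 32 28
f 30 26 29
f 30 32 26
f 28 32 27
f 31 29 27
f 27 32 31
f 31 30 29
f 32 30 31
f 33 44 38
f 33 38 34
f 33 34 40
f 33 40 43
f 33 43 44
f 34 38 42
f 38 44 37
f 44 43 35
f 43 40 39
f 40 34 41
f 36 42 37
f 36 37 35
f 36 35 39
f 36 39 41
f 36 41 42
f 37 42 38
f 35 37 44
f 39 35 43
f 41 39 40
f 42 41 34



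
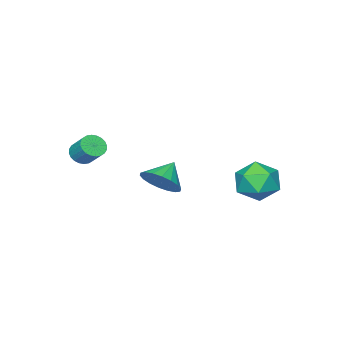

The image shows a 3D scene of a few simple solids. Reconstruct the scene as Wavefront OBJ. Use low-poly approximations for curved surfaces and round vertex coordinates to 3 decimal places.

v 0.554 -1.391 -3.741
v 0.953 -0.905 -3.14
v -0.334 -1.529 -3.039
v 0.752 -0.643 -3.342
v 0.512 -0.53 -3.624
v 0.28 -0.586 -3.928
v 0.102 -0.803 -4.196
v 0.014 -1.135 -4.373
v 0.033 -1.519 -4.426
v 0.155 -1.876 -4.342
v 0.356 -2.138 -4.139
v 0.596 -2.252 -3.858
v 0.828 -2.195 -3.553
v 1.006 -1.978 -3.286
v 1.094 -1.646 -3.108
v 1.075 -1.263 -3.056
v 2.531 -3.502 -2.238
v 2.91 -3.272 -2.546
v 3.009 -2.529 -1.87
v 2.629 -2.758 -1.562
v 2.736 -3.181 -2.621
v 2.834 -2.437 -1.945
v 2.53 -3.139 -2.638
v 2.629 -2.395 -1.961
v 2.324 -3.151 -2.593
v 2.423 -2.408 -1.917
v 2.15 -3.218 -2.495
v 2.249 -2.474 -1.819
v 2.034 -3.327 -2.358
v 2.133 -2.583 -1.681
v 1.993 -3.463 -2.202
v 2.092 -2.719 -1.526
v 2.034 -3.605 -2.052
v 2.133 -2.861 -1.376
v 2.151 -3.731 -1.93
v 2.25 -2.988 -1.254
v 2.326 -3.823 -1.855
v 2.424 -3.079 -1.179
v 2.531 -3.865 -1.839
v 2.63 -3.121 -1.162
v 2.737 -3.852 -1.883
v 2.836 -3.109 -1.207
v 2.911 -3.786 -1.981
v 3.01 -3.042 -1.305
v 3.027 -3.677 -2.119
v 3.126 -2.933 -1.442
v 3.068 -3.541 -2.274
v 3.167 -2.797 -1.598
v 3.027 -3.399 -2.424
v 3.126 -2.655 -1.748
v -1.575 2.146 -2.843
v -0.904 1.427 -2.934
v -2.416 1.513 -4.046
v -1.745 0.794 -4.137
v -2.329 0.827 -3.341
v -1.809 1.218 -2.597
v -1.511 1.722 -4.383
v -0.991 2.113 -3.639
v -0.864 1.164 -3.886
v -1.37 0.611 -3.241
v -1.95 2.329 -3.739
v -2.456 1.776 -3.094
f 2 1 4
f 2 4 3
f 4 1 5
f 4 5 3
f 5 1 6
f 5 6 3
f 6 1 7
f 6 7 3
f 7 1 8
f 7 8 3
f 8 1 9
f 8 9 3
f 9 1 10
f 9 10 3
f 10 1 11
f 10 11 3
f 11 1 12
f 11 12 3
f 12 1 13
f 12 13 3
f 13 1 14
f 13 14 3
f 14 1 15
f 14 15 3
f 15 1 16
f 15 16 3
f 16 1 2
f 16 2 3
f 18 17 21
f 18 21 19
f 19 21 22
f 19 22 20
f 21 17 23
f 21 23 22
f 22 23 24
f 22 24 20
f 23 17 25
f 23 25 24
f 24 25 26
f 24 26 20
f 25 17 27
f 25 27 26
f 26 27 28
f 26 28 20
f 27 17 29
f 27 29 28
f 28 29 30
f 28 30 20
f 29 17 31
f 29 31 30
f 30 31 32
f 30 32 20
f 31 17 33
f 31 33 32
f 32 33 34
f 32 34 20
f 33 17 35
f 33 35 34
f 34 35 36
f 34 36 20
f 35 17 37
f 35 37 36
f 36 37 38
f 36 38 20
f 37 17 39
f 37 39 38
f 38 39 40
f 38 40 20
f 39 17 41
f 39 41 40
f 40 41 42
f 40 42 20
f 41 17 43
f 41 43 42
f 42 43 44
f 42 44 20
f 43 17 45
f 43 45 44
f 44 45 46
f 44 46 20
f 45 17 47
f 45 47 46
f 46 47 48
f 46 48 20
f 47 17 49
f 47 49 48
f 48 49 50
f 48 50 20
f 49 17 18
f 49 18 50
f 50 18 19
f 50 19 20
f 51 62 56
f 51 56 52
f 51 52 58
f 51 58 61
f 51 61 62
f 52 56 60
f 56 62 55
f 62 61 53
f 61 58 57
f 58 52 59
f 54 60 55
f 54 55 53
f 54 53 57
f 54 57 59
f 54 59 60
f 55 60 56
f 53 55 62
f 57 53 61
f 59 57 58
f 60 59 52



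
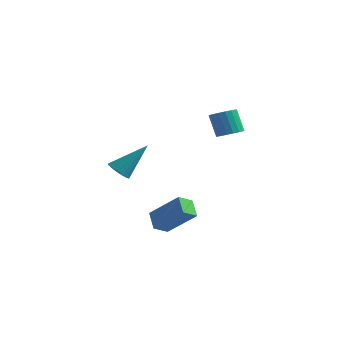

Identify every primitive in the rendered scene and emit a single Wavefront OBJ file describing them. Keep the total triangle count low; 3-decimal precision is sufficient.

v -0.624 -0.919 -0.268
v -0.124 -0.899 -0.6
v 0.224 0.019 1.068
v -0.267 -0.661 -0.676
v -0.491 -0.483 -0.659
v -0.746 -0.405 -0.552
v -0.973 -0.444 -0.38
v -1.12 -0.593 -0.183
v -1.153 -0.816 -0.005
v -1.065 -1.063 0.112
v -0.876 -1.277 0.143
v -0.629 -1.409 0.079
v -0.381 -1.429 -0.064
v -0.188 -1.332 -0.254
v -0.096 -1.141 -0.448
v 3.816 0.715 2.309
v 4.166 0.312 2.584
v 3.655 0.563 3.605
v 3.304 0.965 3.331
v 4.31 0.537 2.6
v 3.798 0.788 3.622
v 4.355 0.797 2.559
v 3.843 1.048 3.581
v 4.294 1.04 2.468
v 3.782 1.291 3.49
v 4.138 1.219 2.346
v 3.626 1.47 3.368
v 3.918 1.299 2.217
v 3.406 1.549 3.239
v 3.678 1.262 2.106
v 3.166 1.513 3.127
v 3.465 1.117 2.035
v 2.954 1.368 3.056
v 3.322 0.892 2.018
v 2.81 1.143 3.04
v 3.277 0.632 2.059
v 2.765 0.883 3.081
v 3.338 0.389 2.15
v 2.826 0.64 3.172
v 3.494 0.21 2.272
v 2.982 0.461 3.294
v 3.714 0.131 2.401
v 3.202 0.381 3.423
v 3.954 0.167 2.513
v 3.442 0.418 3.534
v 1.657 -0.722 -3.394
v 1.378 -1.383 -2.978
v 1.096 -0.158 -2.875
v 0.817 -0.82 -2.458
v 2.963 -0.52 -2.202
v 2.684 -1.182 -1.785
v 2.402 0.043 -1.682
v 2.123 -0.618 -1.266
f 2 1 4
f 2 4 3
f 4 1 5
f 4 5 3
f 5 1 6
f 5 6 3
f 6 1 7
f 6 7 3
f 7 1 8
f 7 8 3
f 8 1 9
f 8 9 3
f 9 1 10
f 9 10 3
f 10 1 11
f 10 11 3
f 11 1 12
f 11 12 3
f 12 1 13
f 12 13 3
f 13 1 14
f 13 14 3
f 14 1 15
f 14 15 3
f 15 1 2
f 15 2 3
f 17 16 20
f 17 20 18
f 18 20 21
f 18 21 19
f 20 16 22
f 20 22 21
f 21 22 23
f 21 23 19
f 22 16 24
f 22 24 23
f 23 24 25
f 23 25 19
f 24 16 26
f 24 26 25
f 25 26 27
f 25 27 19
f 26 16 28
f 26 28 27
f 27 28 29
f 27 29 19
f 28 16 30
f 28 30 29
f 29 30 31
f 29 31 19
f 30 16 32
f 30 32 31
f 31 32 33
f 31 33 19
f 32 16 34
f 32 34 33
f 33 34 35
f 33 35 19
f 34 16 36
f 34 36 35
f 35 36 37
f 35 37 19
f 36 16 38
f 36 38 37
f 37 38 39
f 37 39 19
f 38 16 40
f 38 40 39
f 39 40 41
f 39 41 19
f 40 16 42
f 40 42 41
f 41 42 43
f 41 43 19
f 42 16 44
f 42 44 43
f 43 44 45
f 43 45 19
f 44 16 17
f 44 17 45
f 45 17 18
f 45 18 19
f 47 49 46
f 50 47 46
f 46 49 48
f 48 50 46
f 47 53 49
f 51 47 50
f 51 53 47
f 49 53 48
f 52 50 48
f 48 53 52
f 52 51 50
f 53 51 52



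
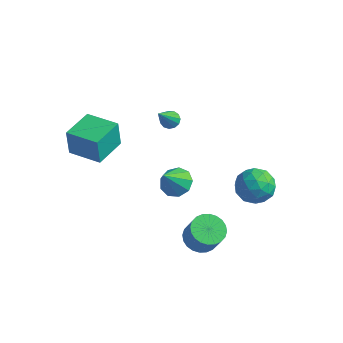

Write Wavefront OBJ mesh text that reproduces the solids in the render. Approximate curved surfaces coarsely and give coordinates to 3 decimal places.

v -2.874 2.639 -0.211
v -2.604 3.06 0.103
v -2.726 1.301 1.451
v -2.929 3.095 0.16
v -3.237 2.985 0.099
v -3.43 2.766 -0.061
v -3.446 2.506 -0.268
v -3.28 2.289 -0.457
v -2.985 2.183 -0.569
v -2.655 2.222 -0.567
v -2.394 2.394 -0.452
v -2.286 2.643 -0.261
v -2.364 2.891 -0.054
v -1.106 0.679 -3.243
v -0.485 0.063 -3.662
v -1.194 -0.419 -1.757
v -0.152 0.515 -3.308
v -0.266 1.044 -2.924
v -0.773 1.402 -2.689
v -1.436 1.422 -2.714
v -1.945 1.094 -2.986
v -2.061 0.572 -3.379
v -1.73 0.1 -3.708
v -1.108 -0.101 -3.82
v -4.396 -4.275 1.566
v -4.521 -4.303 3.201
v -4.501 -2.338 1.591
v -4.626 -2.366 3.226
v -2.474 -4.174 1.714
v -2.599 -4.202 3.349
v -2.579 -2.237 1.739
v -2.704 -2.265 3.374
v 3.794 2.556 -1.489
v 4.196 2.047 -2.484
v 2.024 1.913 -1.876
v 2.426 1.404 -2.871
v 2.75 0.974 -1.811
v 3.844 1.372 -1.572
v 2.376 2.588 -2.788
v 3.47 2.986 -2.549
v 3.32 2.067 -3.287
v 3.551 1.069 -2.684
v 2.669 2.891 -1.676
v 2.9 1.893 -1.073
v 4.15 2.358 -1.953
v 2.07 1.602 -2.407
v 2.26 1.35 -1.784
v 2.496 1.05 -2.369
v 3.943 1.961 -1.417
v 4.18 1.662 -2.002
v 3.329 1.032 -1.606
v 2.04 2.298 -2.358
v 2.277 1.999 -2.943
v 3.724 2.91 -1.991
v 3.96 2.61 -2.576
v 2.891 2.928 -2.754
v 3.872 2.07 -3.01
v 2.832 1.692 -3.237
v 2.802 2.388 -3.188
v 3.445 2.622 -3.047
v 4.008 1.484 -2.655
v 2.967 1.106 -2.882
v 3.157 0.854 -2.259
v 3.8 1.087 -2.119
v 3.493 1.496 -3.127
v 3.253 2.854 -1.478
v 2.212 2.476 -1.705
v 2.42 2.873 -2.241
v 3.063 3.106 -2.101
v 3.388 2.268 -1.123
v 2.348 1.89 -1.35
v 2.775 1.338 -1.313
v 3.418 1.572 -1.172
v 2.727 2.464 -1.233
v 2.481 -2.23 -3.515
v 2.951 -3.002 -3.894
v 3.629 -3.262 -2.524
v 3.159 -2.49 -2.145
v 3.201 -2.721 -3.964
v 3.878 -2.981 -2.594
v 3.341 -2.365 -3.966
v 4.018 -2.625 -2.596
v 3.35 -1.989 -3.899
v 4.027 -2.249 -2.529
v 3.227 -1.649 -3.773
v 3.904 -1.909 -2.404
v 2.991 -1.398 -3.609
v 3.668 -1.658 -2.239
v 2.676 -1.273 -3.43
v 3.354 -1.533 -2.06
v 2.333 -1.294 -3.264
v 3.01 -1.555 -1.894
v 2.011 -1.458 -3.136
v 2.689 -1.718 -1.766
v 1.762 -1.739 -3.066
v 2.439 -1.999 -1.696
v 1.622 -2.095 -3.064
v 2.299 -2.355 -1.694
v 1.613 -2.471 -3.131
v 2.29 -2.731 -1.761
v 1.736 -2.811 -3.256
v 2.413 -3.071 -1.887
v 1.972 -3.062 -3.421
v 2.649 -3.322 -2.051
v 2.286 -3.187 -3.6
v 2.964 -3.447 -2.23
v 2.63 -3.165 -3.766
v 3.307 -3.426 -2.396
f 2 1 4
f 2 4 3
f 4 1 5
f 4 5 3
f 5 1 6
f 5 6 3
f 6 1 7
f 6 7 3
f 7 1 8
f 7 8 3
f 8 1 9
f 8 9 3
f 9 1 10
f 9 10 3
f 10 1 11
f 10 11 3
f 11 1 12
f 11 12 3
f 12 1 13
f 12 13 3
f 13 1 2
f 13 2 3
f 15 14 17
f 15 17 16
f 17 14 18
f 17 18 16
f 18 14 19
f 18 19 16
f 19 14 20
f 19 20 16
f 20 14 21
f 20 21 16
f 21 14 22
f 21 22 16
f 22 14 23
f 22 23 16
f 23 14 24
f 23 24 16
f 24 14 15
f 24 15 16
f 26 28 25
f 29 26 25
f 25 28 27
f 27 29 25
f 26 32 28
f 30 26 29
f 30 32 26
f 28 32 27
f 31 29 27
f 27 32 31
f 31 30 29
f 32 30 31
f 33 70 49
f 70 44 73
f 49 73 38
f 70 73 49
f 33 49 45
f 49 38 50
f 45 50 34
f 49 50 45
f 33 45 54
f 45 34 55
f 54 55 40
f 45 55 54
f 33 54 66
f 54 40 69
f 66 69 43
f 54 69 66
f 33 66 70
f 66 43 74
f 70 74 44
f 66 74 70
f 34 50 61
f 50 38 64
f 61 64 42
f 50 64 61
f 38 73 51
f 73 44 72
f 51 72 37
f 73 72 51
f 44 74 71
f 74 43 67
f 71 67 35
f 74 67 71
f 43 69 68
f 69 40 56
f 68 56 39
f 69 56 68
f 40 55 60
f 55 34 57
f 60 57 41
f 55 57 60
f 36 62 48
f 62 42 63
f 48 63 37
f 62 63 48
f 36 48 46
f 48 37 47
f 46 47 35
f 48 47 46
f 36 46 53
f 46 35 52
f 53 52 39
f 46 52 53
f 36 53 58
f 53 39 59
f 58 59 41
f 53 59 58
f 36 58 62
f 58 41 65
f 62 65 42
f 58 65 62
f 37 63 51
f 63 42 64
f 51 64 38
f 63 64 51
f 35 47 71
f 47 37 72
f 71 72 44
f 47 72 71
f 39 52 68
f 52 35 67
f 68 67 43
f 52 67 68
f 41 59 60
f 59 39 56
f 60 56 40
f 59 56 60
f 42 65 61
f 65 41 57
f 61 57 34
f 65 57 61
f 76 75 79
f 76 79 77
f 77 79 80
f 77 80 78
f 79 75 81
f 79 81 80
f 80 81 82
f 80 82 78
f 81 75 83
f 81 83 82
f 82 83 84
f 82 84 78
f 83 75 85
f 83 85 84
f 84 85 86
f 84 86 78
f 85 75 87
f 85 87 86
f 86 87 88
f 86 88 78
f 87 75 89
f 87 89 88
f 88 89 90
f 88 90 78
f 89 75 91
f 89 91 90
f 90 91 92
f 90 92 78
f 91 75 93
f 91 93 92
f 92 93 94
f 92 94 78
f 93 75 95
f 93 95 94
f 94 95 96
f 94 96 78
f 95 75 97
f 95 97 96
f 96 97 98
f 96 98 78
f 97 75 99
f 97 99 98
f 98 99 100
f 98 100 78
f 99 75 101
f 99 101 100
f 100 101 102
f 100 102 78
f 101 75 103
f 101 103 102
f 102 103 104
f 102 104 78
f 103 75 105
f 103 105 104
f 104 105 106
f 104 106 78
f 105 75 107
f 105 107 106
f 106 107 108
f 106 108 78
f 107 75 76
f 107 76 108
f 108 76 77
f 108 77 78

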